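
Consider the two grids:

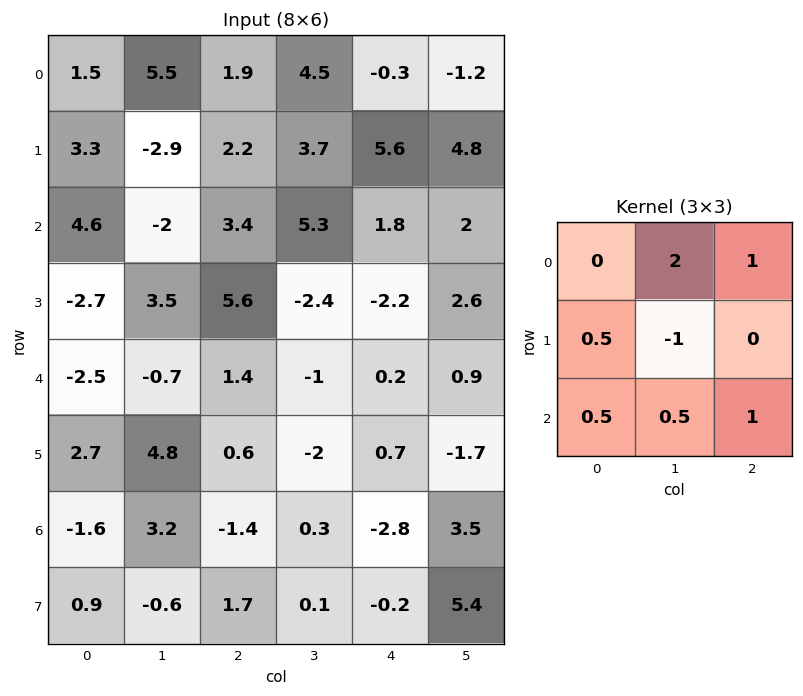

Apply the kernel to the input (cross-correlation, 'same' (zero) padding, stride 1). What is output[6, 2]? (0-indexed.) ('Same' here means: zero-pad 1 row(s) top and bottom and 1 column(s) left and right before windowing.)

The receptive field on the zero-padded input at this output position is [4.8 0.6 -2 / 3.2 -1.4 0.3 / -0.6 1.7 0.1]. Elementwise product with the kernel and sum: 0.6·2 + -2·1 + 3.2·0.5 + -1.4·-1 + -0.6·0.5 + 1.7·0.5 + 0.1·1.

2.85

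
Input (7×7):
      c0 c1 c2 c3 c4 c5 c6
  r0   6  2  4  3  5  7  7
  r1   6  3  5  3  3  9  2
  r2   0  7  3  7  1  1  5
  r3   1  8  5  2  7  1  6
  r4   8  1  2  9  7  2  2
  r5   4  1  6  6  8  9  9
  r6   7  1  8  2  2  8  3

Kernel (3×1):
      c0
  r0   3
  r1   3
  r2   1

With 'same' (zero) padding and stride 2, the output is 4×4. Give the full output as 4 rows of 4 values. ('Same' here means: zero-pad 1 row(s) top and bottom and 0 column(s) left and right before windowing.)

24 17 18 23
19 29 19 27
31 27 50 33
33 42 30 36

Output[0,0]: The receptive field on the zero-padded input at this output position is [0 / 6 / 6]. Elementwise product with the kernel and sum: 0·3 + 6·3 + 6·1.
Output[0,1]: The receptive field on the zero-padded input at this output position is [0 / 4 / 5]. Elementwise product with the kernel and sum: 0·3 + 4·3 + 5·1.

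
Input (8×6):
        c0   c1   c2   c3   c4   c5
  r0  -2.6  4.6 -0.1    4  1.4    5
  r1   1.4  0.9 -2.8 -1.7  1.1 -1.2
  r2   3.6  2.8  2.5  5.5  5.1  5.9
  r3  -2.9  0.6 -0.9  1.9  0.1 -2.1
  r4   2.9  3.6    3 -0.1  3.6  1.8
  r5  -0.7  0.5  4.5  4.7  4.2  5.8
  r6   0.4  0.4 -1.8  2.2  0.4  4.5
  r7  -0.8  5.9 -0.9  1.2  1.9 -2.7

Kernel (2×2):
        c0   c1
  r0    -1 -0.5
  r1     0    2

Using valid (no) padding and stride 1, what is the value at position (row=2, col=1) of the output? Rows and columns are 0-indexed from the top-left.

The receptive field on the input at this output position is [2.8 2.5 / 0.6 -0.9]. Elementwise product with the kernel and sum: 2.8·-1 + 2.5·-0.5 + -0.9·2.

-5.85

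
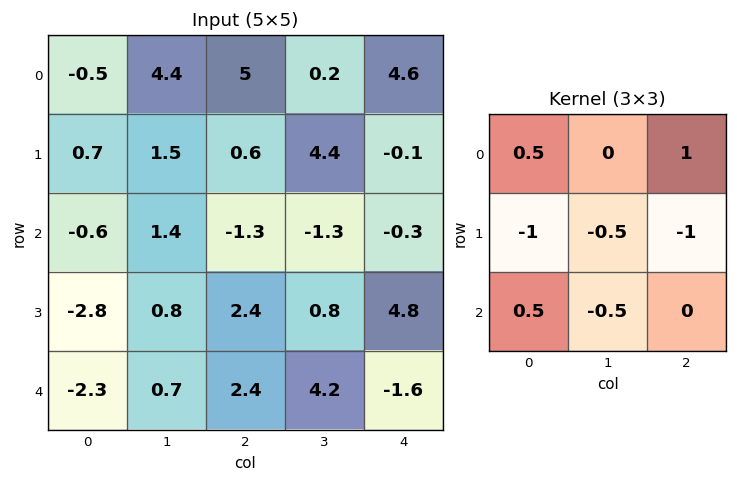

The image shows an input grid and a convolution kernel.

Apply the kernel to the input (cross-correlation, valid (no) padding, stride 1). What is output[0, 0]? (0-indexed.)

1.7

The receptive field on the input at this output position is [-0.5 4.4 5 / 0.7 1.5 0.6 / -0.6 1.4 -1.3]. Elementwise product with the kernel and sum: -0.5·0.5 + 5·1 + 0.7·-1 + 1.5·-0.5 + 0.6·-1 + -0.6·0.5 + 1.4·-0.5.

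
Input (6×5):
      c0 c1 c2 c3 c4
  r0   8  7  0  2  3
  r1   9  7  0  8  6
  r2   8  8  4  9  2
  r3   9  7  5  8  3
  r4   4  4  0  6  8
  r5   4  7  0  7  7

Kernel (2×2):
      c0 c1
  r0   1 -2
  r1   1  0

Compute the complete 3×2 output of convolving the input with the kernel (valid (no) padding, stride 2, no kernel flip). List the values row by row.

3 -4
1 -9
0 -12

Output[0,0]: The receptive field on the input at this output position is [8 7 / 9 7]. Elementwise product with the kernel and sum: 8·1 + 7·-2 + 9·1.
Output[0,1]: The receptive field on the input at this output position is [0 2 / 0 8]. Elementwise product with the kernel and sum: 0·1 + 2·-2 + 0·1.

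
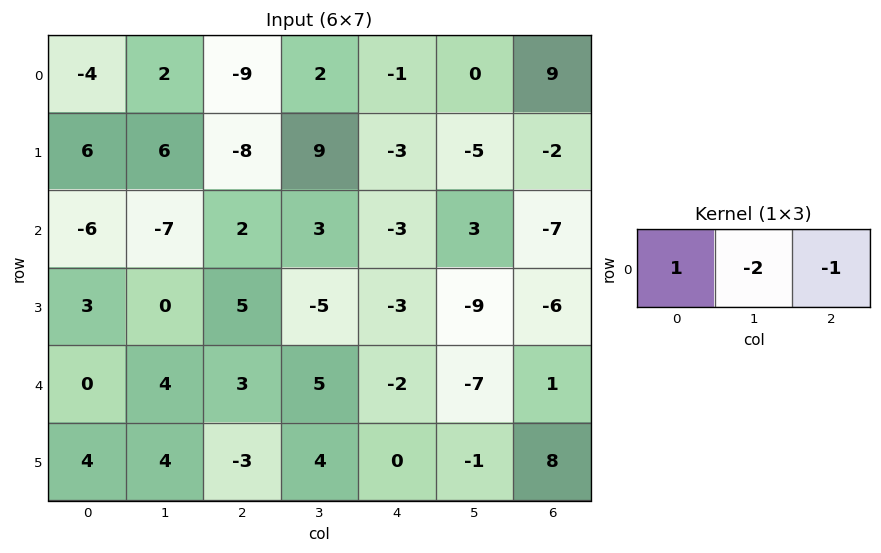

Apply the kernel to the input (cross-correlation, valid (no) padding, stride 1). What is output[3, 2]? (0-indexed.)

18

The receptive field on the input at this output position is [5 -5 -3]. Elementwise product with the kernel and sum: 5·1 + -5·-2 + -3·-1.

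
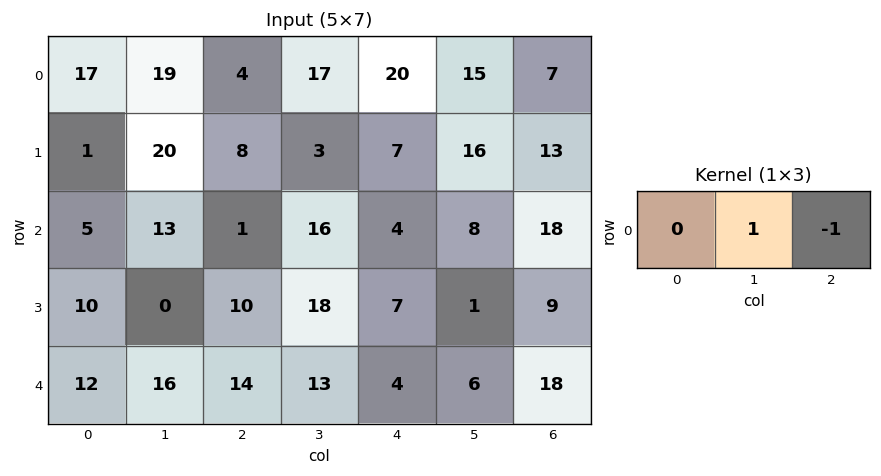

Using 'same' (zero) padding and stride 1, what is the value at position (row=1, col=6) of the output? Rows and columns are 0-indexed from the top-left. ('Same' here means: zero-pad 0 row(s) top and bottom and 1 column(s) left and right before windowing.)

13

The receptive field on the zero-padded input at this output position is [16 13 0]. Elementwise product with the kernel and sum: 13·1 + 0·-1.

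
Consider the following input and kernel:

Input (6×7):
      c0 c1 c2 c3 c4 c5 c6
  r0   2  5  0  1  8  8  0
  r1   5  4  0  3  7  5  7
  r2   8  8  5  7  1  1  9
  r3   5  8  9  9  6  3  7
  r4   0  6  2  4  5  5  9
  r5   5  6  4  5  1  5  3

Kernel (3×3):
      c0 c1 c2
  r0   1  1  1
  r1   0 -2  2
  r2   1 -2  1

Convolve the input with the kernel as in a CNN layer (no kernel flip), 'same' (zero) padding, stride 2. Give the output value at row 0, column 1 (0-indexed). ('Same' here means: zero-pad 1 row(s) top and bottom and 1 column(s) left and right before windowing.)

The receptive field on the zero-padded input at this output position is [0 0 0 / 5 0 1 / 4 0 3]. Elementwise product with the kernel and sum: 0·1 + 0·1 + 0·1 + 0·-2 + 1·2 + 4·1 + 0·-2 + 3·1.

9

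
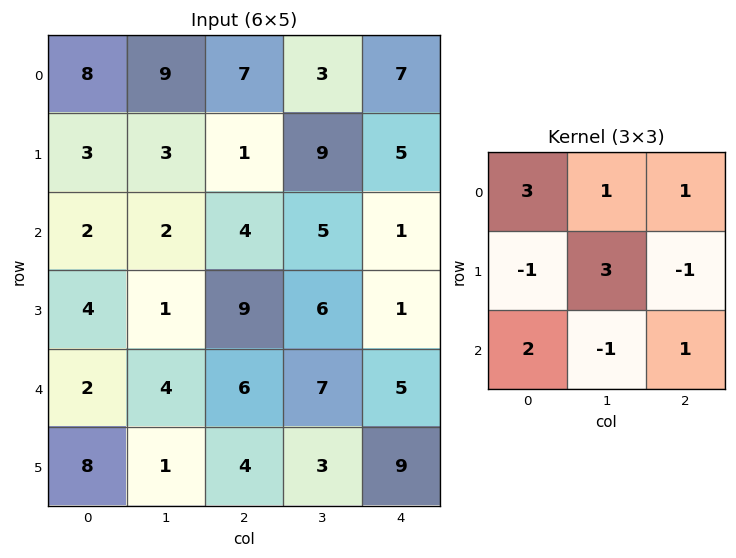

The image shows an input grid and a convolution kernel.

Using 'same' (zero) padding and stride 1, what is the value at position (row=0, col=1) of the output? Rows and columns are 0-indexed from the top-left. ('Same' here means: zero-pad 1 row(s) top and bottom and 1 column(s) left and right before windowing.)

The receptive field on the zero-padded input at this output position is [0 0 0 / 8 9 7 / 3 3 1]. Elementwise product with the kernel and sum: 0·3 + 0·1 + 0·1 + 8·-1 + 9·3 + 7·-1 + 3·2 + 3·-1 + 1·1.

16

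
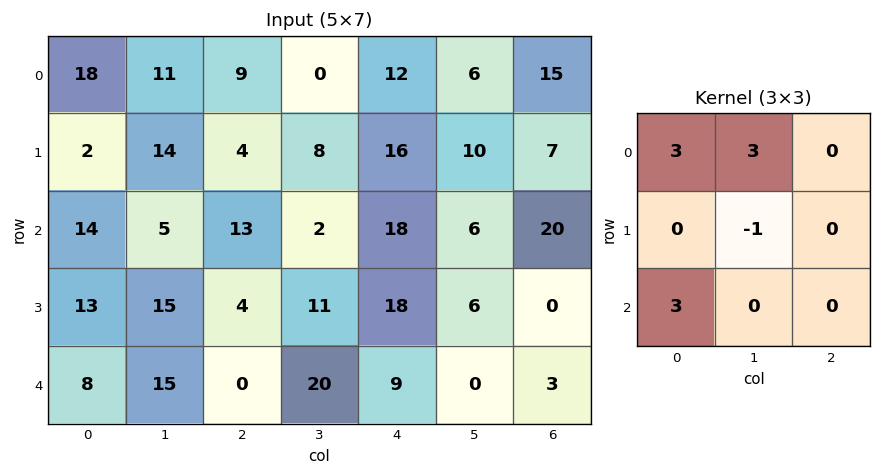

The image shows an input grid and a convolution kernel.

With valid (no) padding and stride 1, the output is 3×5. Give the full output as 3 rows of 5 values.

Output[0,0]: The receptive field on the input at this output position is [18 11 9 / 2 14 4 / 14 5 13]. Elementwise product with the kernel and sum: 18·3 + 11·3 + 14·-1 + 14·3.
Output[0,1]: The receptive field on the input at this output position is [11 9 0 / 14 4 8 / 5 13 2]. Elementwise product with the kernel and sum: 11·3 + 9·3 + 4·-1 + 5·3.

115 71 58 26 98
82 86 46 87 126
66 95 34 102 93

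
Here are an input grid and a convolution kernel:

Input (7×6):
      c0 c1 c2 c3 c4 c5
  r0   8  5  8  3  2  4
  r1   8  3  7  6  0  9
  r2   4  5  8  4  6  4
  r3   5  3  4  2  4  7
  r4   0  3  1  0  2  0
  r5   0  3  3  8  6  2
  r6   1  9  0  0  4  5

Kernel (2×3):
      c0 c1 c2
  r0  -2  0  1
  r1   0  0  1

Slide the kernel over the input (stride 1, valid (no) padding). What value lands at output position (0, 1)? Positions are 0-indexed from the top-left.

-1

The receptive field on the input at this output position is [5 8 3 / 3 7 6]. Elementwise product with the kernel and sum: 5·-2 + 3·1 + 6·1.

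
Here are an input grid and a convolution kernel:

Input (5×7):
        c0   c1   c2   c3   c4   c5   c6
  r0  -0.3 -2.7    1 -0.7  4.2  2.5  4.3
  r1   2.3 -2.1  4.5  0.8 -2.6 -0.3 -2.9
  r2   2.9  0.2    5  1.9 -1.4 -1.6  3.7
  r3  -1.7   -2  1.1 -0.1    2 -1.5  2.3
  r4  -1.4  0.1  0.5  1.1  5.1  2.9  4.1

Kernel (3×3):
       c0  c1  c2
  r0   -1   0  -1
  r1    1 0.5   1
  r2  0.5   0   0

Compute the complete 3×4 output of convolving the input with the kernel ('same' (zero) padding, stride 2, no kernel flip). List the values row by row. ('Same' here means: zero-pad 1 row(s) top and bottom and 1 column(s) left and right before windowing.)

Output[0,0]: The receptive field on the zero-padded input at this output position is [0 0 0 / 0 -0.3 -2.7 / 0 2.3 -2.1]. Elementwise product with the kernel and sum: 0·-1 + 0·-1 + 0·1 + -0.3·0.5 + -2.7·1 + 0·0.5.
Output[0,1]: The receptive field on the zero-padded input at this output position is [0 0 0 / -2.7 1 -0.7 / -2.1 4.5 0.8]. Elementwise product with the kernel and sum: 0·-1 + 0·-1 + -2.7·1 + 1·0.5 + -0.7·1 + -2.1·0.5.

-2.85 -3.95 4.3 4.5
3.75 4.9 -0.95 -0.2
1.4 3.55 8.15 6.45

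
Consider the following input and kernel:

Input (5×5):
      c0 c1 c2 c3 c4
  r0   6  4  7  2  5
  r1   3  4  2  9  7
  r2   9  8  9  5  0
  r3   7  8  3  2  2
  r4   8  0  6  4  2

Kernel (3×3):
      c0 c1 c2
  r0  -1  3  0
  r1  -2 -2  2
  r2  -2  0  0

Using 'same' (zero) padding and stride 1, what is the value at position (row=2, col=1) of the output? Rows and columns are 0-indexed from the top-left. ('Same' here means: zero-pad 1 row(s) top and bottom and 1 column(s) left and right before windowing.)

-21

The receptive field on the zero-padded input at this output position is [3 4 2 / 9 8 9 / 7 8 3]. Elementwise product with the kernel and sum: 3·-1 + 4·3 + 9·-2 + 8·-2 + 9·2 + 7·-2.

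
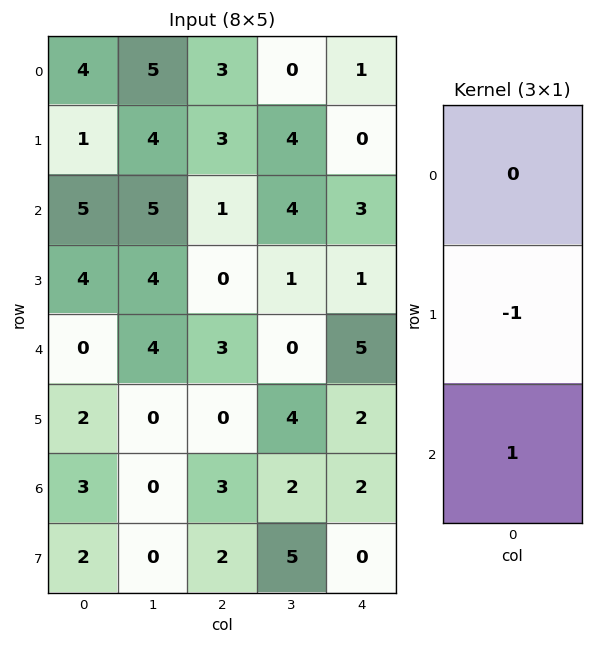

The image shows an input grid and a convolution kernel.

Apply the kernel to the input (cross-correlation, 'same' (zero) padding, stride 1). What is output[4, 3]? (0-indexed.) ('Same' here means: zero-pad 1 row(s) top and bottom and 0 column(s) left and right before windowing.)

The receptive field on the zero-padded input at this output position is [1 / 0 / 4]. Elementwise product with the kernel and sum: 0·-1 + 4·1.

4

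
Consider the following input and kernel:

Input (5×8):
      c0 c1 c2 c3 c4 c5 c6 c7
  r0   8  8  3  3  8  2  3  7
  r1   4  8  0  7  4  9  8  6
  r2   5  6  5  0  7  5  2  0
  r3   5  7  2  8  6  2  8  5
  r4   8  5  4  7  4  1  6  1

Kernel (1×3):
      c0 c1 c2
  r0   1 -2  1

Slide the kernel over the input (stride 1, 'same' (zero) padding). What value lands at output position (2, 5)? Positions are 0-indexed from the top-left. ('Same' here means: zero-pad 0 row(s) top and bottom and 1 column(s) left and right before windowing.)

The receptive field on the zero-padded input at this output position is [7 5 2]. Elementwise product with the kernel and sum: 7·1 + 5·-2 + 2·1.

-1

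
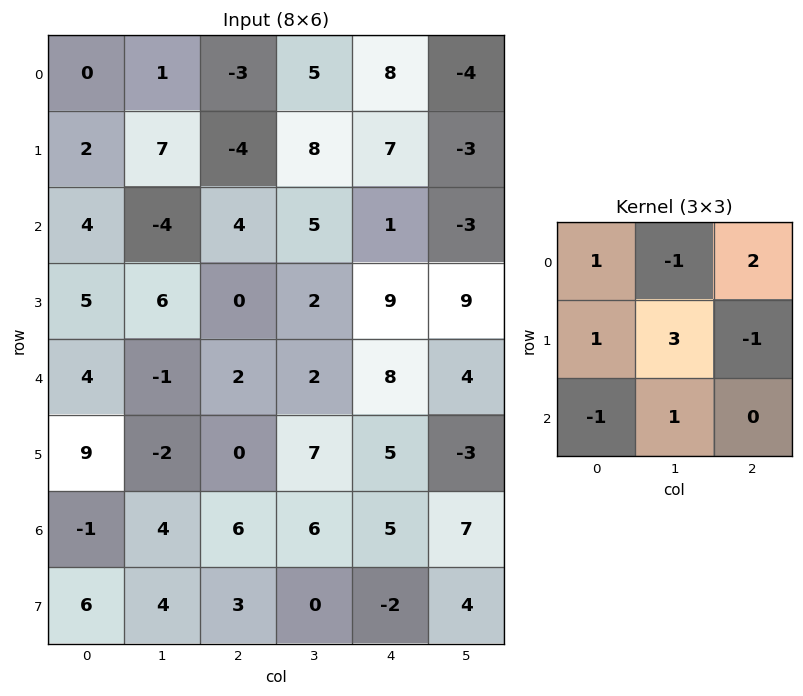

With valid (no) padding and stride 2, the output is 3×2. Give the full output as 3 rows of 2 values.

12 22
34 -2
17 32

Output[0,0]: The receptive field on the input at this output position is [0 1 -3 / 2 7 -4 / 4 -4 4]. Elementwise product with the kernel and sum: 0·1 + 1·-1 + -3·2 + 2·1 + 7·3 + -4·-1 + 4·-1 + -4·1.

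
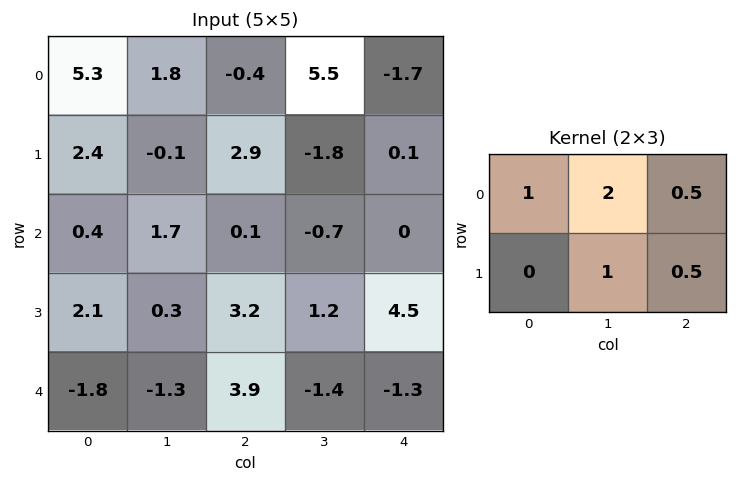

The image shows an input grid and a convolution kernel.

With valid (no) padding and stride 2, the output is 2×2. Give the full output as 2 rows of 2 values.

Output[0,0]: The receptive field on the input at this output position is [5.3 1.8 -0.4 / 2.4 -0.1 2.9]. Elementwise product with the kernel and sum: 5.3·1 + 1.8·2 + -0.4·0.5 + -0.1·1 + 2.9·0.5.
Output[0,1]: The receptive field on the input at this output position is [-0.4 5.5 -1.7 / 2.9 -1.8 0.1]. Elementwise product with the kernel and sum: -0.4·1 + 5.5·2 + -1.7·0.5 + -1.8·1 + 0.1·0.5.

10.05 8
5.75 2.15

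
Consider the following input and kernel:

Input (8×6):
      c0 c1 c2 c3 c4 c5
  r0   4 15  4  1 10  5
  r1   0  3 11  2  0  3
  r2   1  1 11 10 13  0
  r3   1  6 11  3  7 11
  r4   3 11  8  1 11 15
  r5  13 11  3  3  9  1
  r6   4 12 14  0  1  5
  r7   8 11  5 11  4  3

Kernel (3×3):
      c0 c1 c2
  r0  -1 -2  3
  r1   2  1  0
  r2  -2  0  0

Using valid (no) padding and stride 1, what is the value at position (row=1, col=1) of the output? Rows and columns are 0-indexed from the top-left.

The receptive field on the input at this output position is [3 11 2 / 1 11 10 / 6 11 3]. Elementwise product with the kernel and sum: 3·-1 + 11·-2 + 2·3 + 1·2 + 11·1 + 6·-2.

-18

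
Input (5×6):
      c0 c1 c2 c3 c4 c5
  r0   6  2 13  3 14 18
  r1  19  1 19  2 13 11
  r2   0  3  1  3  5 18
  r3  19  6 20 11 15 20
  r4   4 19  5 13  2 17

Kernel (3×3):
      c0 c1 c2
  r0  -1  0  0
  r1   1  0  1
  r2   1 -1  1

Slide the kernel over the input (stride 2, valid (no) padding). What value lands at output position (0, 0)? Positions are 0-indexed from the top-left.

30

The receptive field on the input at this output position is [6 2 13 / 19 1 19 / 0 3 1]. Elementwise product with the kernel and sum: 6·-1 + 19·1 + 19·1 + 0·1 + 3·-1 + 1·1.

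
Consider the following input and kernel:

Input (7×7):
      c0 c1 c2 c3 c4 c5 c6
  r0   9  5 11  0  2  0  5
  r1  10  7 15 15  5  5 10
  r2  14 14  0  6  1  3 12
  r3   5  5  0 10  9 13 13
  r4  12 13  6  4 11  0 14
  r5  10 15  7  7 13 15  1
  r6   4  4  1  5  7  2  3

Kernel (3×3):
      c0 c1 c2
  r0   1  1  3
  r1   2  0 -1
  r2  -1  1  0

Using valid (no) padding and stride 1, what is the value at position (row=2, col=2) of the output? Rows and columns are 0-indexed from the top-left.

-2

The receptive field on the input at this output position is [0 6 1 / 0 10 9 / 6 4 11]. Elementwise product with the kernel and sum: 0·1 + 6·1 + 1·3 + 0·2 + 9·-1 + 6·-1 + 4·1.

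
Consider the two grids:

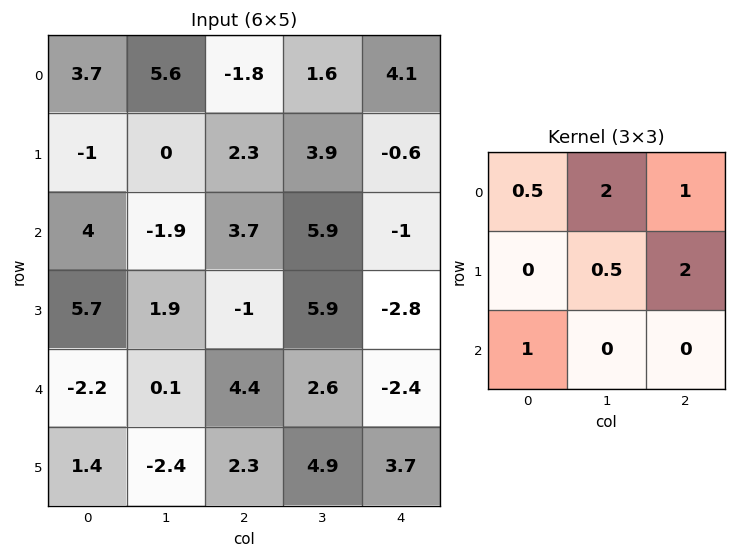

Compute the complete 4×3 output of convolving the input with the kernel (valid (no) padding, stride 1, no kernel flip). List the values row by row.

19.85 7.85 10.85
13.95 24.05 8.3
-1.35 23.75 14.4
15.9 9.85 7.3

Output[0,0]: The receptive field on the input at this output position is [3.7 5.6 -1.8 / -1 0 2.3 / 4 -1.9 3.7]. Elementwise product with the kernel and sum: 3.7·0.5 + 5.6·2 + -1.8·1 + 0·0.5 + 2.3·2 + 4·1.
Output[0,1]: The receptive field on the input at this output position is [5.6 -1.8 1.6 / 0 2.3 3.9 / -1.9 3.7 5.9]. Elementwise product with the kernel and sum: 5.6·0.5 + -1.8·2 + 1.6·1 + 2.3·0.5 + 3.9·2 + -1.9·1.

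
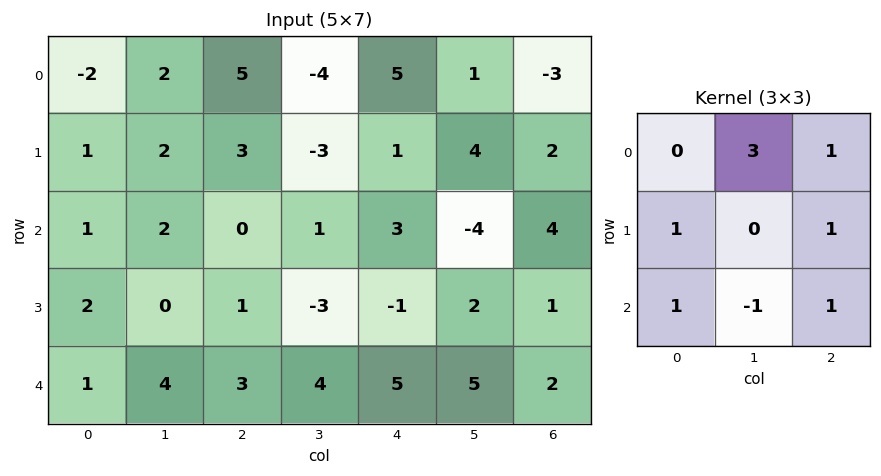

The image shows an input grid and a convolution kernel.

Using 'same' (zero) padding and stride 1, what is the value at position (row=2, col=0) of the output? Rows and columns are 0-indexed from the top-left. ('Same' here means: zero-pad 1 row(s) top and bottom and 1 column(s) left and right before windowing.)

The receptive field on the zero-padded input at this output position is [0 1 2 / 0 1 2 / 0 2 0]. Elementwise product with the kernel and sum: 1·3 + 2·1 + 0·1 + 2·1 + 0·1 + 2·-1 + 0·1.

5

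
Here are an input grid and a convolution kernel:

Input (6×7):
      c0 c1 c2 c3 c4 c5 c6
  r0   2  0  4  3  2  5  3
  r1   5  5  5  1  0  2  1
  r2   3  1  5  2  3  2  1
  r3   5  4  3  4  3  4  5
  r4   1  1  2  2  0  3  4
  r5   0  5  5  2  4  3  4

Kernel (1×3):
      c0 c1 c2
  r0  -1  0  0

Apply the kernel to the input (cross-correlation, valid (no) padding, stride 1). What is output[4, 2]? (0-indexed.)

The receptive field on the input at this output position is [2 2 0]. Elementwise product with the kernel and sum: 2·-1.

-2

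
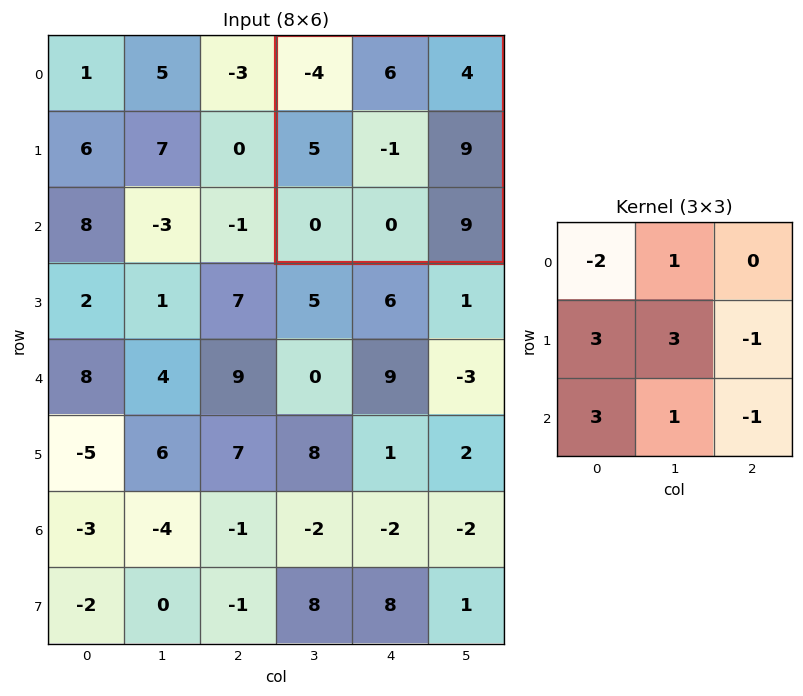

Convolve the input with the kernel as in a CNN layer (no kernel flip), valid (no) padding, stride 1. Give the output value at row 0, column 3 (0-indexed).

8

The receptive field on the input at this output position is [-4 6 4 / 5 -1 9 / 0 0 9]. Elementwise product with the kernel and sum: -4·-2 + 6·1 + 5·3 + -1·3 + 9·-1 + 0·3 + 0·1 + 9·-1.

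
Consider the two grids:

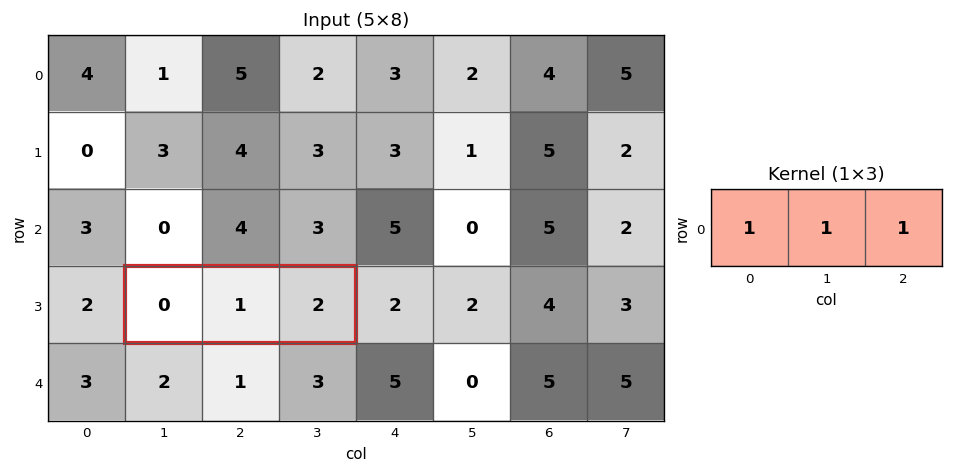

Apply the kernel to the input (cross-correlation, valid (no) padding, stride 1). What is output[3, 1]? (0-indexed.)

The receptive field on the input at this output position is [0 1 2]. Elementwise product with the kernel and sum: 0·1 + 1·1 + 2·1.

3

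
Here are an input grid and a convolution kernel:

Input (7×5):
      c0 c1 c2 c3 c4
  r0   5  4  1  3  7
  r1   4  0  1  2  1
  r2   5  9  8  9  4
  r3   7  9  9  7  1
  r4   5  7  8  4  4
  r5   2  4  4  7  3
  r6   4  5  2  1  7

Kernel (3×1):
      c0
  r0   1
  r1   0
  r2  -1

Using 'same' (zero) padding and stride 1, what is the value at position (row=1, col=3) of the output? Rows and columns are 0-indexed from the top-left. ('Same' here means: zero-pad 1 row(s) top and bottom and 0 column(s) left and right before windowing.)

-6

The receptive field on the zero-padded input at this output position is [3 / 2 / 9]. Elementwise product with the kernel and sum: 3·1 + 9·-1.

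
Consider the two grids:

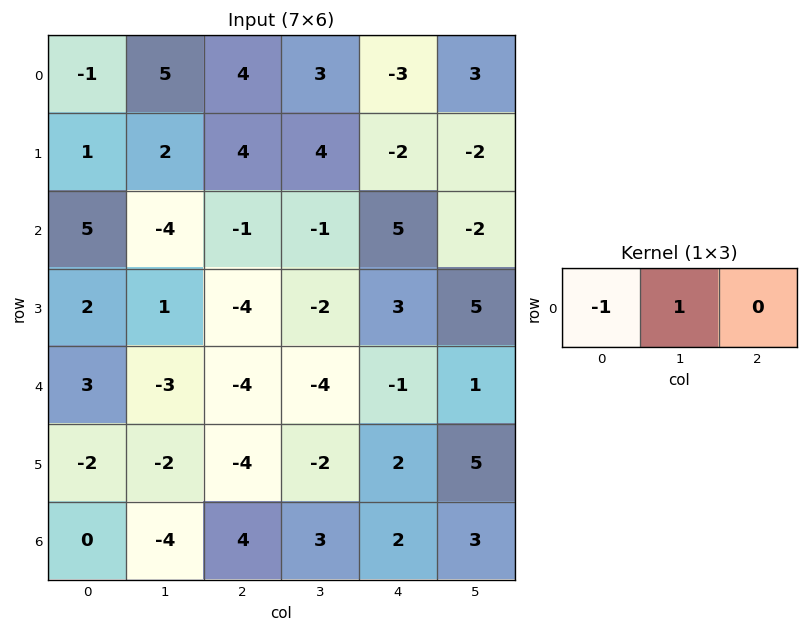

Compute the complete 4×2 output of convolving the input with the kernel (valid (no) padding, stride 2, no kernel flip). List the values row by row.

Output[0,0]: The receptive field on the input at this output position is [-1 5 4]. Elementwise product with the kernel and sum: -1·-1 + 5·1.

6 -1
-9 0
-6 0
-4 -1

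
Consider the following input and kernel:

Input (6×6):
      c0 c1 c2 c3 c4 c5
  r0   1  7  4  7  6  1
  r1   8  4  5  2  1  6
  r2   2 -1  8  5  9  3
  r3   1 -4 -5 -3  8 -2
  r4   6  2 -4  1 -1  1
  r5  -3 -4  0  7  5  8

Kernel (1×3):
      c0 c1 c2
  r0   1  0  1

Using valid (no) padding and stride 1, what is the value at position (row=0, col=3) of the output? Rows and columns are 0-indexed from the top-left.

The receptive field on the input at this output position is [7 6 1]. Elementwise product with the kernel and sum: 7·1 + 1·1.

8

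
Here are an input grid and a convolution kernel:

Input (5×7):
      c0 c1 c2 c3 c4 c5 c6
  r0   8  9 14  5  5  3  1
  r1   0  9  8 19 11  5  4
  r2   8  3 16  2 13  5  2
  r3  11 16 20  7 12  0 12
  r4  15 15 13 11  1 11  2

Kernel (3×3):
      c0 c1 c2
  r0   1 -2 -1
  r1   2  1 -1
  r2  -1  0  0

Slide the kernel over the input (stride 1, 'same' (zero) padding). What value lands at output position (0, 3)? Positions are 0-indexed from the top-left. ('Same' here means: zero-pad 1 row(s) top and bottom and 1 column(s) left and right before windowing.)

The receptive field on the zero-padded input at this output position is [0 0 0 / 14 5 5 / 8 19 11]. Elementwise product with the kernel and sum: 0·1 + 0·-2 + 0·-1 + 14·2 + 5·1 + 5·-1 + 8·-1.

20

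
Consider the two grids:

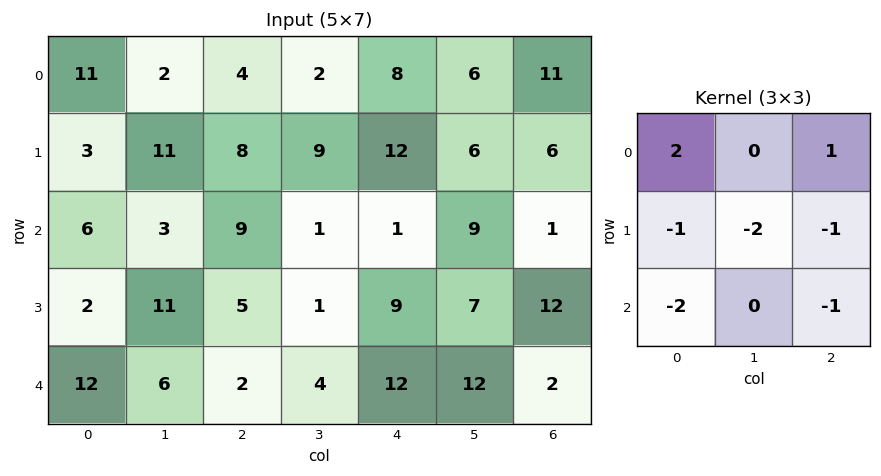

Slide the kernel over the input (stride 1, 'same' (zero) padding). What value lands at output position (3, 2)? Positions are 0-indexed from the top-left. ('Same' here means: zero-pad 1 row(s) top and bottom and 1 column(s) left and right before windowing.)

The receptive field on the zero-padded input at this output position is [3 9 1 / 11 5 1 / 6 2 4]. Elementwise product with the kernel and sum: 3·2 + 1·1 + 11·-1 + 5·-2 + 1·-1 + 6·-2 + 4·-1.

-31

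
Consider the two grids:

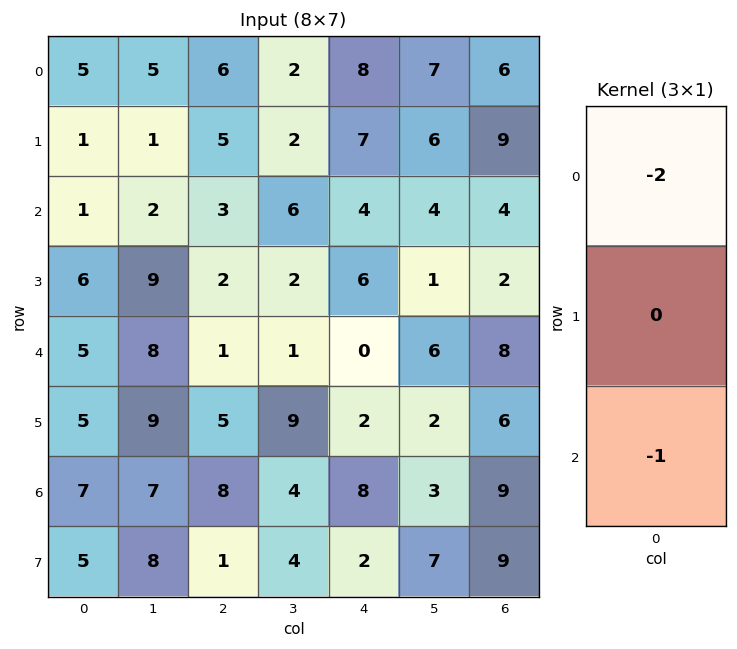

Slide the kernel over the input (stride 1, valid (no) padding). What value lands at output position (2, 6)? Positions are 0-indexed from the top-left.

The receptive field on the input at this output position is [4 / 2 / 8]. Elementwise product with the kernel and sum: 4·-2 + 8·-1.

-16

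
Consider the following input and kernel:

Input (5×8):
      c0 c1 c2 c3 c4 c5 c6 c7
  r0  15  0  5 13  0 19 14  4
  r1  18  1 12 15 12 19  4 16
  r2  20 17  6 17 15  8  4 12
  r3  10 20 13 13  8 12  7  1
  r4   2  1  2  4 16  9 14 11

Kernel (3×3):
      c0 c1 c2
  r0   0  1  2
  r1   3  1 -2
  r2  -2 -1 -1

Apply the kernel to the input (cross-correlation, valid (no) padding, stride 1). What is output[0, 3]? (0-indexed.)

0

The receptive field on the input at this output position is [13 0 19 / 15 12 19 / 17 15 8]. Elementwise product with the kernel and sum: 0·1 + 19·2 + 15·3 + 12·1 + 19·-2 + 17·-2 + 15·-1 + 8·-1.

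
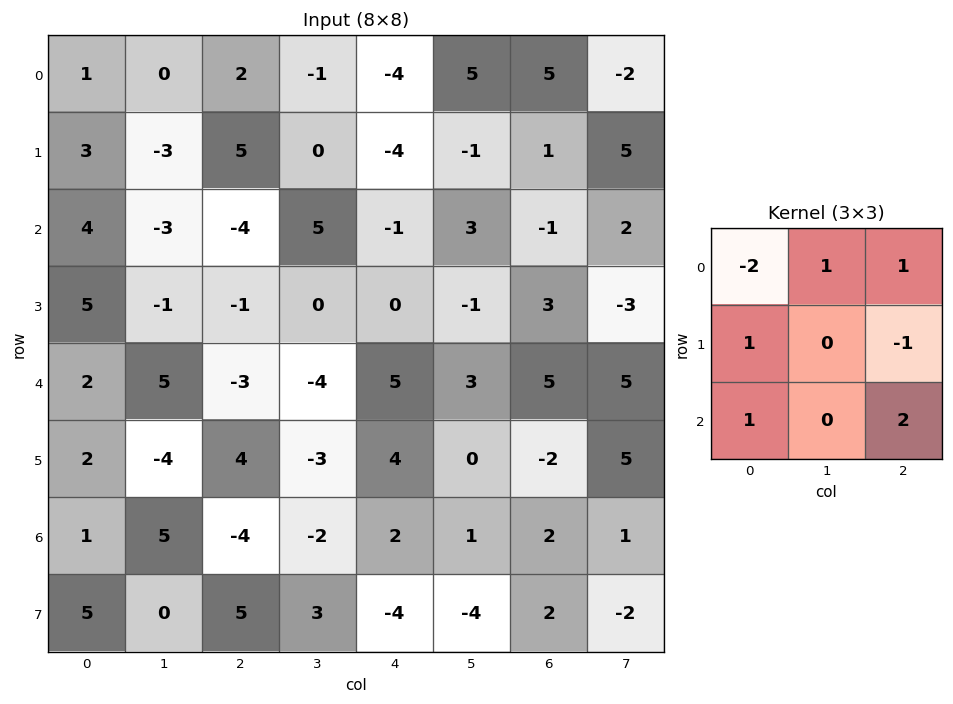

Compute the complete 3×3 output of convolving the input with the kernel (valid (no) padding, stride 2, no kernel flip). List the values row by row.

Output[0,0]: The receptive field on the input at this output position is [1 0 2 / 3 -3 5 / 4 -3 -4]. Elementwise product with the kernel and sum: 1·-2 + 0·1 + 2·1 + 3·1 + 5·-1 + 4·1 + -4·2.

-6 -6 10
-13 18 16
-11 7 10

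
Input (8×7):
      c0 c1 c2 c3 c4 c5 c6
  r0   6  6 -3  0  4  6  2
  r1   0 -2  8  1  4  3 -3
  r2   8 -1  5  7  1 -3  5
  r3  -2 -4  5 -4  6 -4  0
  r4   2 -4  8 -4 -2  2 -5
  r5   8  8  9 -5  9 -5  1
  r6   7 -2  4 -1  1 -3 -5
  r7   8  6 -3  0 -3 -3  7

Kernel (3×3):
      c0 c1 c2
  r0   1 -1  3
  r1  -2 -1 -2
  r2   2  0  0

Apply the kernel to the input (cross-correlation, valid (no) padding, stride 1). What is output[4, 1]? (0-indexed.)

-43

The receptive field on the input at this output position is [-4 8 -4 / 8 9 -5 / -2 4 -1]. Elementwise product with the kernel and sum: -4·1 + 8·-1 + -4·3 + 8·-2 + 9·-1 + -5·-2 + -2·2.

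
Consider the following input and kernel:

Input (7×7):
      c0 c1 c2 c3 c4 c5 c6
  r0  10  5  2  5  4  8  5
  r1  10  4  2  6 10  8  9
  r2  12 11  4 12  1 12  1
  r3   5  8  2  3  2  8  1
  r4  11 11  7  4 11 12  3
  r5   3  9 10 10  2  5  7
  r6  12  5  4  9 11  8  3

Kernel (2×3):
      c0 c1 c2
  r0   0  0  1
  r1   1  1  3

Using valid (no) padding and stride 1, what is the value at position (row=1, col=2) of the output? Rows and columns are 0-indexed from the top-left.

29

The receptive field on the input at this output position is [2 6 10 / 4 12 1]. Elementwise product with the kernel and sum: 10·1 + 4·1 + 12·1 + 1·3.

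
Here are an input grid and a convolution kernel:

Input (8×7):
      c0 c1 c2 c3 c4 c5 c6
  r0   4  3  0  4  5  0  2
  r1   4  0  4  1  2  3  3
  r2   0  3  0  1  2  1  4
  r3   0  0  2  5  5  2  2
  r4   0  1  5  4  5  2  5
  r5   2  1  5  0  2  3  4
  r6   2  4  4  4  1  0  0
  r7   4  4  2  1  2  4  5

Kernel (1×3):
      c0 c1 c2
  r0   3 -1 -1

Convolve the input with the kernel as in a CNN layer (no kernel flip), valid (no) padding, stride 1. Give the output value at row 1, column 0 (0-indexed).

The receptive field on the input at this output position is [4 0 4]. Elementwise product with the kernel and sum: 4·3 + 0·-1 + 4·-1.

8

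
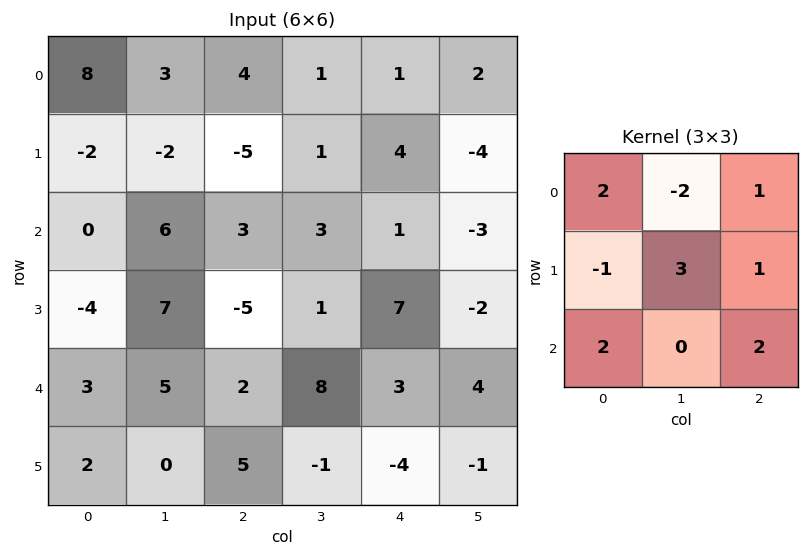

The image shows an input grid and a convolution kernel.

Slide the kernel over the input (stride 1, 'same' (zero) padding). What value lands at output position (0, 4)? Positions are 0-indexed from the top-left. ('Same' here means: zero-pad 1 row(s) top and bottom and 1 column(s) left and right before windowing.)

-2

The receptive field on the zero-padded input at this output position is [0 0 0 / 1 1 2 / 1 4 -4]. Elementwise product with the kernel and sum: 0·2 + 0·-2 + 0·1 + 1·-1 + 1·3 + 2·1 + 1·2 + -4·2.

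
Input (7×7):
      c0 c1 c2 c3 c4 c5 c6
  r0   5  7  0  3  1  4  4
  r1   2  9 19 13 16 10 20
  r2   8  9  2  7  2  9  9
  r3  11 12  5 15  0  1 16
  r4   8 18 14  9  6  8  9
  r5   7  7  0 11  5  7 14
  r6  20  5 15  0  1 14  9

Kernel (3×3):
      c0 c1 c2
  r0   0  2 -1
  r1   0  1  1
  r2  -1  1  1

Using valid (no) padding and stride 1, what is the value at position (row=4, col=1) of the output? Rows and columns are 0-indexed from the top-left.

40

The receptive field on the input at this output position is [18 14 9 / 7 0 11 / 5 15 0]. Elementwise product with the kernel and sum: 14·2 + 9·-1 + 0·1 + 11·1 + 5·-1 + 15·1 + 0·1.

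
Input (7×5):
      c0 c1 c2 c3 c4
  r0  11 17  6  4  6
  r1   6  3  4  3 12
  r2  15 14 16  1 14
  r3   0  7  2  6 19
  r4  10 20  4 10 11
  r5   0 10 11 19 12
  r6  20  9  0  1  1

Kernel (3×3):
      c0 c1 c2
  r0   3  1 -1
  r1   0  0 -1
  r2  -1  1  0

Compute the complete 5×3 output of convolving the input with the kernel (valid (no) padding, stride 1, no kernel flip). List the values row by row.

39 52 -11
8 4 -7
51 35 22
11 8 -10
24 26 0

Output[0,0]: The receptive field on the input at this output position is [11 17 6 / 6 3 4 / 15 14 16]. Elementwise product with the kernel and sum: 11·3 + 17·1 + 6·-1 + 4·-1 + 15·-1 + 14·1.
Output[0,1]: The receptive field on the input at this output position is [17 6 4 / 3 4 3 / 14 16 1]. Elementwise product with the kernel and sum: 17·3 + 6·1 + 4·-1 + 3·-1 + 14·-1 + 16·1.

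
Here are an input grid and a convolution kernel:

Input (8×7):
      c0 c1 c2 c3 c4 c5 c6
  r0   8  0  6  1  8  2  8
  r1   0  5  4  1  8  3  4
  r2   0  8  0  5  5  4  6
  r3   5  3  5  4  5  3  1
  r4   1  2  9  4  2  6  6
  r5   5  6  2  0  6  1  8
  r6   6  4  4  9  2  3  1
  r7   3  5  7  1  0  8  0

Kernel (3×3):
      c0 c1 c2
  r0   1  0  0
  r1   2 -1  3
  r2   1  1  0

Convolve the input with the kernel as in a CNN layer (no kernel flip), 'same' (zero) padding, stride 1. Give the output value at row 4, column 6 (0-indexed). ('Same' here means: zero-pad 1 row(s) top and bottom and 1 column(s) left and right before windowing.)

18

The receptive field on the zero-padded input at this output position is [3 1 0 / 6 6 0 / 1 8 0]. Elementwise product with the kernel and sum: 3·1 + 6·2 + 6·-1 + 0·3 + 1·1 + 8·1.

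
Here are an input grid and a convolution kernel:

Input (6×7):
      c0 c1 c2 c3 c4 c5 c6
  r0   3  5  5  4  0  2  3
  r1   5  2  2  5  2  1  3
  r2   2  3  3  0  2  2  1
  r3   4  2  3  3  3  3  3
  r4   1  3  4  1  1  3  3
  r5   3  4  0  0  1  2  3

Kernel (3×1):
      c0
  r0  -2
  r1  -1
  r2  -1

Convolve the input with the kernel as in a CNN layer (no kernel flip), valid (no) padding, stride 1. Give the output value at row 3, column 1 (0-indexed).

The receptive field on the input at this output position is [2 / 3 / 4]. Elementwise product with the kernel and sum: 2·-2 + 3·-1 + 4·-1.

-11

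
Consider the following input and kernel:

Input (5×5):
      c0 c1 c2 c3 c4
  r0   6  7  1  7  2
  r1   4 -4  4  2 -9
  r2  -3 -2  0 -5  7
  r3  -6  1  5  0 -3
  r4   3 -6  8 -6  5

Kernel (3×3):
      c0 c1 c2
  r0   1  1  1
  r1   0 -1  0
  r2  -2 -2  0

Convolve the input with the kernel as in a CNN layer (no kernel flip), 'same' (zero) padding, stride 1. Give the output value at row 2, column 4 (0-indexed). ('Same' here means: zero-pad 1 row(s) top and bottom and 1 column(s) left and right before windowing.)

-8

The receptive field on the zero-padded input at this output position is [2 -9 0 / -5 7 0 / 0 -3 0]. Elementwise product with the kernel and sum: 2·1 + -9·1 + 0·1 + 7·-1 + 0·-2 + -3·-2.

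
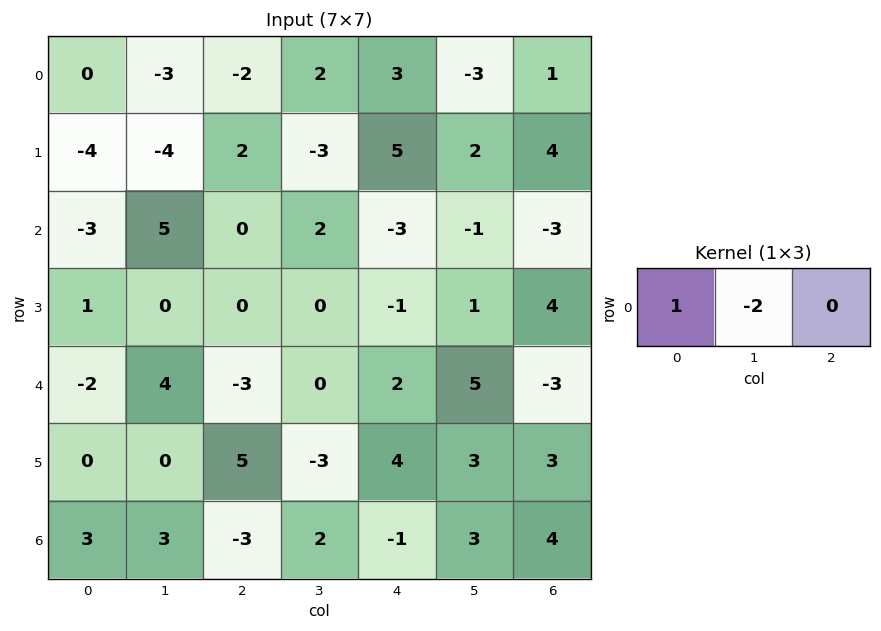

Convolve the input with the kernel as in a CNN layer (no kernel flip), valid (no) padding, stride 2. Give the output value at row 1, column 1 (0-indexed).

-4

The receptive field on the input at this output position is [0 2 -3]. Elementwise product with the kernel and sum: 0·1 + 2·-2.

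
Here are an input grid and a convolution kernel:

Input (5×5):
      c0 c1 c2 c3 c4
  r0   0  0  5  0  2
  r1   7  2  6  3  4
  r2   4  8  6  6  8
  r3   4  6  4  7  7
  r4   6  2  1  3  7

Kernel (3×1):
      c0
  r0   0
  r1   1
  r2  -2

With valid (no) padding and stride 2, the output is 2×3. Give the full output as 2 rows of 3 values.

Output[0,0]: The receptive field on the input at this output position is [0 / 7 / 4]. Elementwise product with the kernel and sum: 7·1 + 4·-2.

-1 -6 -12
-8 2 -7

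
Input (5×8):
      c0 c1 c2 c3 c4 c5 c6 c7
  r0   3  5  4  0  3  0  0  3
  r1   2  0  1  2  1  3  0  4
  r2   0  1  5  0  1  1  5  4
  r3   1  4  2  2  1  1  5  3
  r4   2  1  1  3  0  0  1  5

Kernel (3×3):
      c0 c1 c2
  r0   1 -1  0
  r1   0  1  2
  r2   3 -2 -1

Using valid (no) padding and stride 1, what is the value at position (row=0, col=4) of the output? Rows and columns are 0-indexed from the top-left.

2

The receptive field on the input at this output position is [3 0 0 / 1 3 0 / 1 1 5]. Elementwise product with the kernel and sum: 3·1 + 0·-1 + 3·1 + 0·2 + 1·3 + 1·-2 + 5·-1.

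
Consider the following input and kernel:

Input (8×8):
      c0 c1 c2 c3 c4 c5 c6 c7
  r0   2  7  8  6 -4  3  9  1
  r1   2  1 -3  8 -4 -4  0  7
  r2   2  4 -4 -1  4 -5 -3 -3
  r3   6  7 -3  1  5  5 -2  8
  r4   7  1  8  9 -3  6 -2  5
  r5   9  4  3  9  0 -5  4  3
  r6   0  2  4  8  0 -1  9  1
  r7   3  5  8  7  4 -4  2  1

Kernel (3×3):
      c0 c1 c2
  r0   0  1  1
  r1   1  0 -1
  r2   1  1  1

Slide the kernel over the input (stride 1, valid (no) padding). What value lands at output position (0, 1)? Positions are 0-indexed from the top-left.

6

The receptive field on the input at this output position is [7 8 6 / 1 -3 8 / 4 -4 -1]. Elementwise product with the kernel and sum: 8·1 + 6·1 + 1·1 + 8·-1 + 4·1 + -4·1 + -1·1.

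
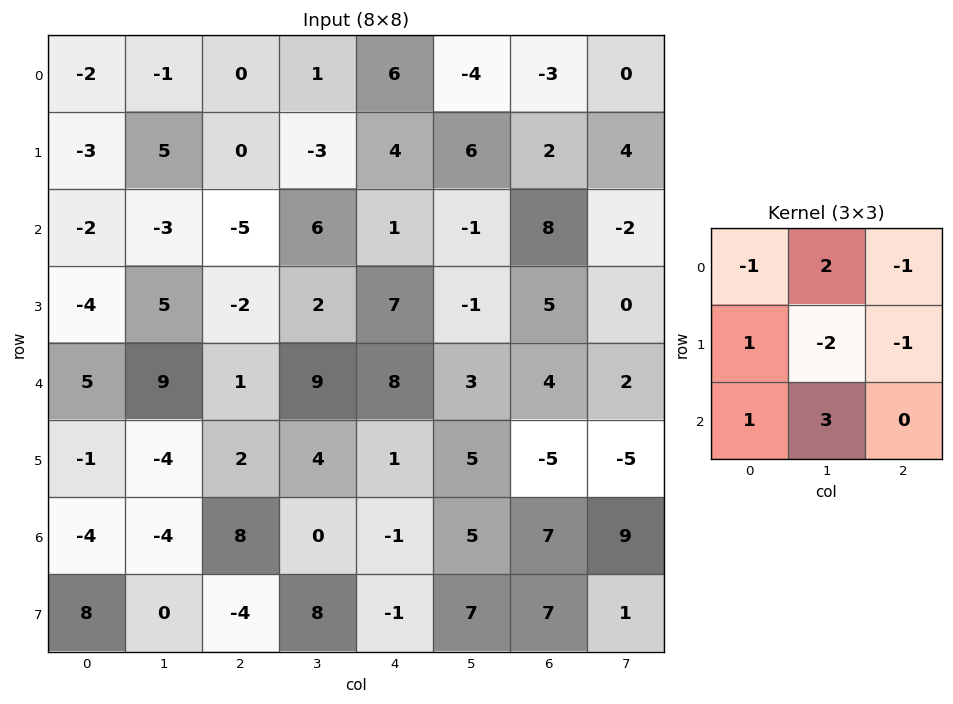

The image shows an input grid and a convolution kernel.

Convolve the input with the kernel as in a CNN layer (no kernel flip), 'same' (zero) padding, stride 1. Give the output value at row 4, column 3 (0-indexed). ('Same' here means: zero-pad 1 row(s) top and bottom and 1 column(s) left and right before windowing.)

The receptive field on the zero-padded input at this output position is [-2 2 7 / 1 9 8 / 2 4 1]. Elementwise product with the kernel and sum: -2·-1 + 2·2 + 7·-1 + 1·1 + 9·-2 + 8·-1 + 2·1 + 4·3.

-12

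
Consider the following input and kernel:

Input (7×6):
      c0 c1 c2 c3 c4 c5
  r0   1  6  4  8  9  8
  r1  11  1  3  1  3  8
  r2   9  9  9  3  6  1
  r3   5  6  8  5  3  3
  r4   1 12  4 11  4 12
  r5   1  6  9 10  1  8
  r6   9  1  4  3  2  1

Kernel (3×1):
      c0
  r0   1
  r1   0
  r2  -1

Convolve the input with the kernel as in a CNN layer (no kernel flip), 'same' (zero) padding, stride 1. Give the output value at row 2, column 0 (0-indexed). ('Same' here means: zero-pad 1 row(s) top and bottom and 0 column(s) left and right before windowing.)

The receptive field on the zero-padded input at this output position is [11 / 9 / 5]. Elementwise product with the kernel and sum: 11·1 + 5·-1.

6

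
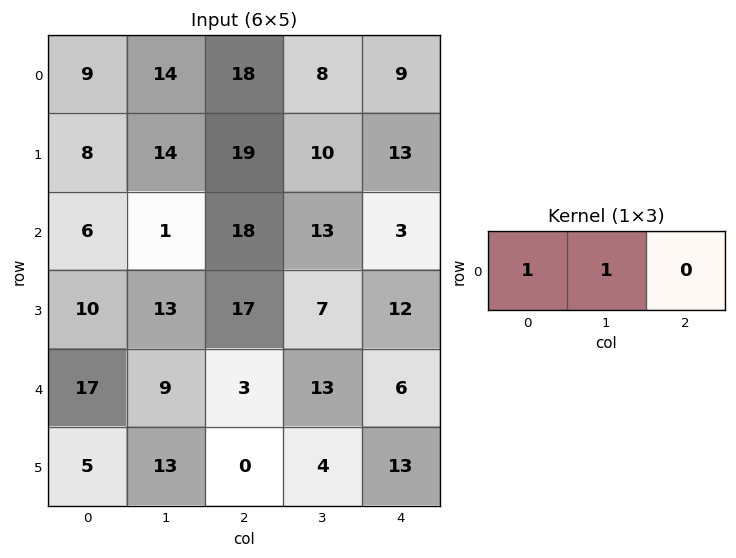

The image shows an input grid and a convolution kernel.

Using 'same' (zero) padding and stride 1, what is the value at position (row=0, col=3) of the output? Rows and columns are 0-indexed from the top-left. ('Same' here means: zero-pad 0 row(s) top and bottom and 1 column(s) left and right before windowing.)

The receptive field on the zero-padded input at this output position is [18 8 9]. Elementwise product with the kernel and sum: 18·1 + 8·1.

26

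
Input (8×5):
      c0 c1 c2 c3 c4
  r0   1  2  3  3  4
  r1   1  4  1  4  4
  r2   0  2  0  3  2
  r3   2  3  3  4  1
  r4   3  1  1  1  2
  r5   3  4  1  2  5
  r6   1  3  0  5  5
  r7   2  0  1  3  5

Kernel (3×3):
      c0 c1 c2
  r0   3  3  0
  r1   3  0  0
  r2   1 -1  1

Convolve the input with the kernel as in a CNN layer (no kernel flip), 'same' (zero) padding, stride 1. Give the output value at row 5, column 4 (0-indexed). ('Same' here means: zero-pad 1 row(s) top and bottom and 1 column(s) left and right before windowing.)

The receptive field on the zero-padded input at this output position is [1 2 0 / 2 5 0 / 5 5 0]. Elementwise product with the kernel and sum: 1·3 + 2·3 + 2·3 + 5·1 + 5·-1 + 0·1.

15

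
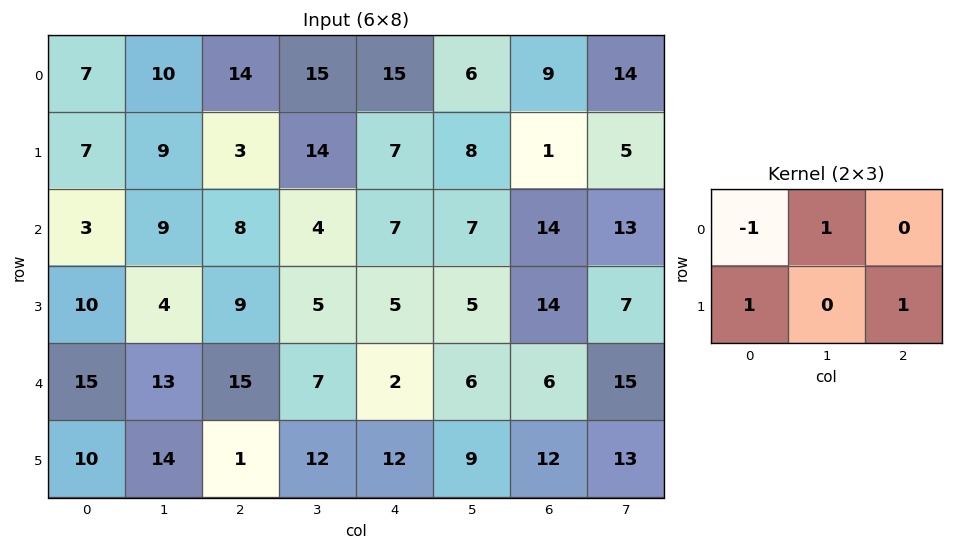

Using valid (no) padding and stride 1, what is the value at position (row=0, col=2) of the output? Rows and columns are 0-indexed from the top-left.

The receptive field on the input at this output position is [14 15 15 / 3 14 7]. Elementwise product with the kernel and sum: 14·-1 + 15·1 + 3·1 + 7·1.

11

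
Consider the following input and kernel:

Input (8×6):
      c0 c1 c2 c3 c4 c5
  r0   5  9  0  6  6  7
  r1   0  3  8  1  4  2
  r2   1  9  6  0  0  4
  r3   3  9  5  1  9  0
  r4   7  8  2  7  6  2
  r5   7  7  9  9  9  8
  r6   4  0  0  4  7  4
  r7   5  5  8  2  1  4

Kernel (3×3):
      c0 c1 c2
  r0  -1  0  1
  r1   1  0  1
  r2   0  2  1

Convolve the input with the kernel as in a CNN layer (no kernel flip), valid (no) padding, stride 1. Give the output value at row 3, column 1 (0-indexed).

The receptive field on the input at this output position is [9 5 1 / 8 2 7 / 7 9 9]. Elementwise product with the kernel and sum: 9·-1 + 1·1 + 8·1 + 7·1 + 9·2 + 9·1.

34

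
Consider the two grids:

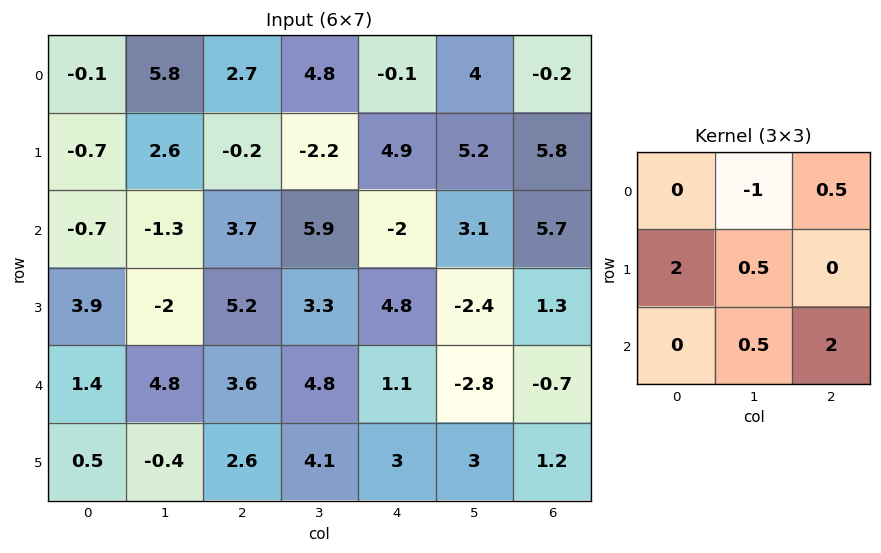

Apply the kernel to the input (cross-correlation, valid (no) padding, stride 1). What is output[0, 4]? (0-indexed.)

21.25

The receptive field on the input at this output position is [-0.1 4 -0.2 / 4.9 5.2 5.8 / -2 3.1 5.7]. Elementwise product with the kernel and sum: 4·-1 + -0.2·0.5 + 4.9·2 + 5.2·0.5 + 3.1·0.5 + 5.7·2.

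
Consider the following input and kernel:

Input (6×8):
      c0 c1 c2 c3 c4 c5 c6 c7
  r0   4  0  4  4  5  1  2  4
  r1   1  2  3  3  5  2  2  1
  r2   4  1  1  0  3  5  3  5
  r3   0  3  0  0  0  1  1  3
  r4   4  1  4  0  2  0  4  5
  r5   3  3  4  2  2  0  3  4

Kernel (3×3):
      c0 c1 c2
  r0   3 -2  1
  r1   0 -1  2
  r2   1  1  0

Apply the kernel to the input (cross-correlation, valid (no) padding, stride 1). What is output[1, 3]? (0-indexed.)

The receptive field on the input at this output position is [3 5 2 / 0 3 5 / 0 0 1]. Elementwise product with the kernel and sum: 3·3 + 5·-2 + 2·1 + 3·-1 + 5·2 + 0·1 + 0·1.

8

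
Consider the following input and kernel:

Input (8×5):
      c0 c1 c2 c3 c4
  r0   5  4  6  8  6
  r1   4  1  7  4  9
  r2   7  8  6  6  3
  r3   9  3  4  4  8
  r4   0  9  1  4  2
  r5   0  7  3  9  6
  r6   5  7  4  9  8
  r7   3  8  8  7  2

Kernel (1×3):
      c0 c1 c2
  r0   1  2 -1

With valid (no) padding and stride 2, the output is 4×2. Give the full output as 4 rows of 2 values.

7 16
17 15
17 7
15 14

Output[0,0]: The receptive field on the input at this output position is [5 4 6]. Elementwise product with the kernel and sum: 5·1 + 4·2 + 6·-1.
Output[0,1]: The receptive field on the input at this output position is [6 8 6]. Elementwise product with the kernel and sum: 6·1 + 8·2 + 6·-1.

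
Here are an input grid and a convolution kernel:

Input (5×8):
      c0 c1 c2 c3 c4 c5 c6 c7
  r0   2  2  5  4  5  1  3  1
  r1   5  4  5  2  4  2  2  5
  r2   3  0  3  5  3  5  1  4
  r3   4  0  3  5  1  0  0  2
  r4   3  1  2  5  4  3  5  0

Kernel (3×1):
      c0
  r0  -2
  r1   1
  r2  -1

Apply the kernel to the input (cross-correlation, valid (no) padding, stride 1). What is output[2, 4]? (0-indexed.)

-9

The receptive field on the input at this output position is [3 / 1 / 4]. Elementwise product with the kernel and sum: 3·-2 + 1·1 + 4·-1.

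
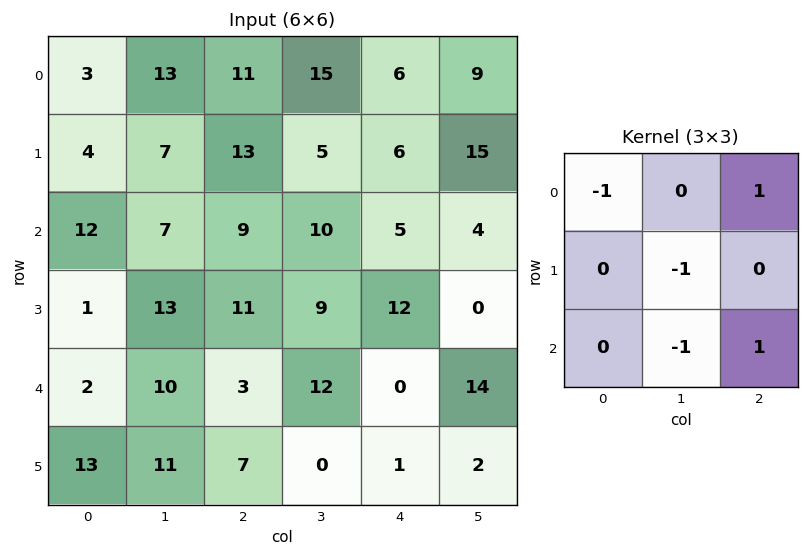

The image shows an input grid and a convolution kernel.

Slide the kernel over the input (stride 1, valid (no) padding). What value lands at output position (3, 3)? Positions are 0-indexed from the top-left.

-8

The receptive field on the input at this output position is [9 12 0 / 12 0 14 / 0 1 2]. Elementwise product with the kernel and sum: 9·-1 + 0·1 + 0·-1 + 1·-1 + 2·1.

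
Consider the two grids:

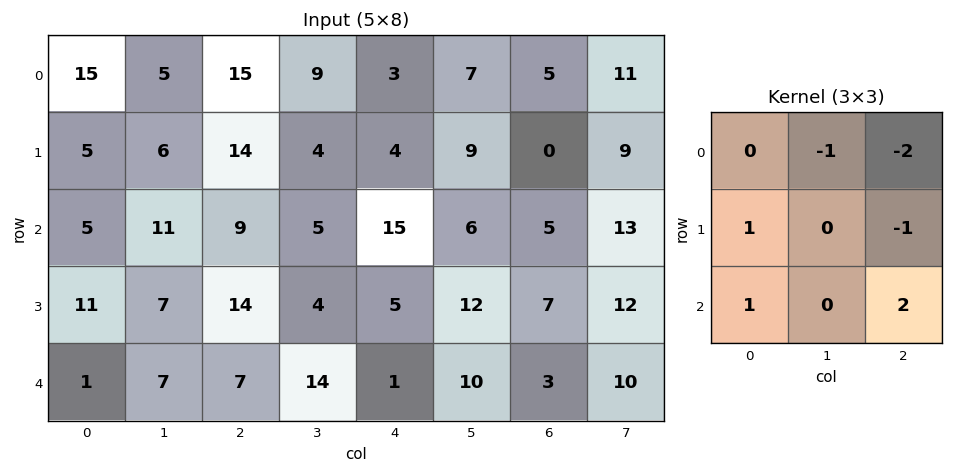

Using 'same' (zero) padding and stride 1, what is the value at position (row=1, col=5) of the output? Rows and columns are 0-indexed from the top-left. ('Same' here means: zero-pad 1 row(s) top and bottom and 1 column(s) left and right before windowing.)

12

The receptive field on the zero-padded input at this output position is [3 7 5 / 4 9 0 / 15 6 5]. Elementwise product with the kernel and sum: 7·-1 + 5·-2 + 4·1 + 0·-1 + 15·1 + 5·2.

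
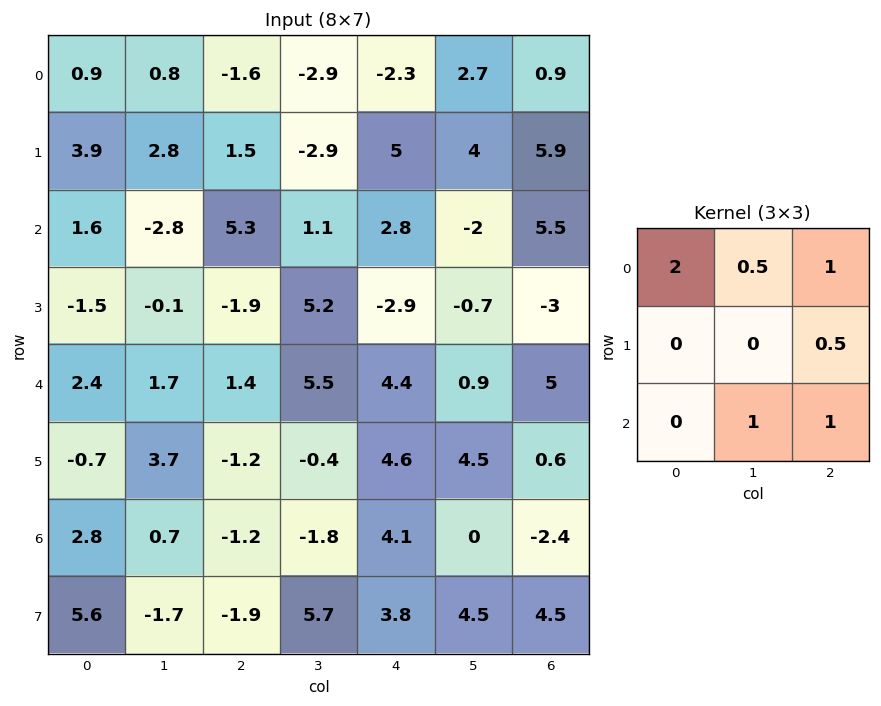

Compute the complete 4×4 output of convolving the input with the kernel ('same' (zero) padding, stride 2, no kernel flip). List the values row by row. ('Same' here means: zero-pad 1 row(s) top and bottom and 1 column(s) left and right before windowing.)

7.1 -2.85 10.35 5.9
1.75 7.3 -3.9 7.95
3 5.2 17.8 -2.3
7.6 9.3 14.3 13.8

Output[0,0]: The receptive field on the zero-padded input at this output position is [0 0 0 / 0 0.9 0.8 / 0 3.9 2.8]. Elementwise product with the kernel and sum: 0·2 + 0·0.5 + 0·1 + 0.8·0.5 + 3.9·1 + 2.8·1.
Output[0,1]: The receptive field on the zero-padded input at this output position is [0 0 0 / 0.8 -1.6 -2.9 / 2.8 1.5 -2.9]. Elementwise product with the kernel and sum: 0·2 + 0·0.5 + 0·1 + -2.9·0.5 + 1.5·1 + -2.9·1.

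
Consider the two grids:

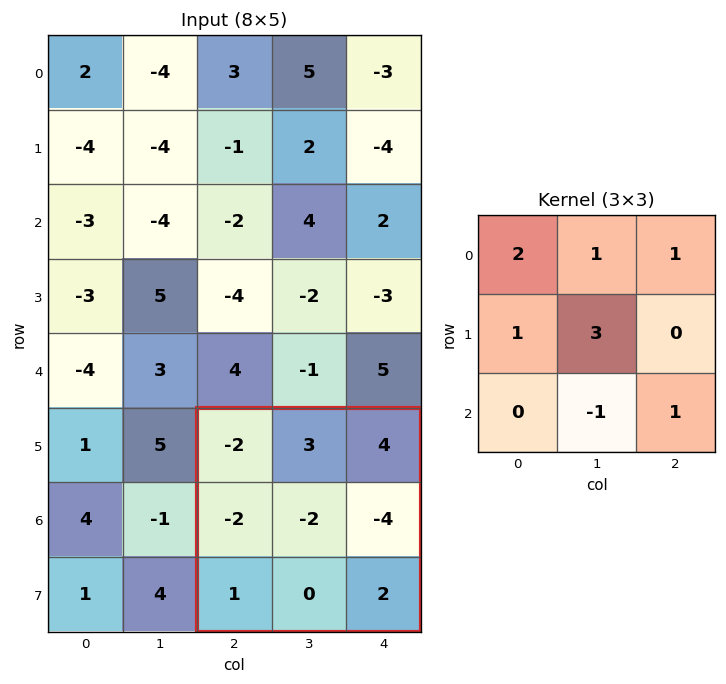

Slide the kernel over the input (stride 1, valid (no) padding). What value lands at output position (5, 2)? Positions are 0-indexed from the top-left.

The receptive field on the input at this output position is [-2 3 4 / -2 -2 -4 / 1 0 2]. Elementwise product with the kernel and sum: -2·2 + 3·1 + 4·1 + -2·1 + -2·3 + 0·-1 + 2·1.

-3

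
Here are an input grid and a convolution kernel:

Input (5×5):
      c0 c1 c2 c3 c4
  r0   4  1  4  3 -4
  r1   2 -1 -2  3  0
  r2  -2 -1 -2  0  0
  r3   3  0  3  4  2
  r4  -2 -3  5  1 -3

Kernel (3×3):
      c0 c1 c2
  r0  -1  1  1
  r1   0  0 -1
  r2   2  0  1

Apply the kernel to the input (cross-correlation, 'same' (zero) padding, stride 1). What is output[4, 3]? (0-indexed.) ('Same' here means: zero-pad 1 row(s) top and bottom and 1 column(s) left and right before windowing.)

6

The receptive field on the zero-padded input at this output position is [3 4 2 / 5 1 -3 / 0 0 0]. Elementwise product with the kernel and sum: 3·-1 + 4·1 + 2·1 + -3·-1 + 0·2 + 0·1.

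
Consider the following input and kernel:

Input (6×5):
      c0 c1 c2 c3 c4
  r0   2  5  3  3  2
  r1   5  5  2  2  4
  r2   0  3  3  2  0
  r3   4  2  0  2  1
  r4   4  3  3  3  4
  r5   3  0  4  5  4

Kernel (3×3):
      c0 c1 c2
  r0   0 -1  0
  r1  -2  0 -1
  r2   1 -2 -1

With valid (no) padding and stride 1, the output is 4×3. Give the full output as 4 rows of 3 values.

Output[0,0]: The receptive field on the input at this output position is [2 5 3 / 5 5 2 / 0 3 3]. Elementwise product with the kernel and sum: 5·-1 + 5·-2 + 2·-1 + 0·1 + 3·-2 + 3·-1.

-26 -20 -12
-8 -10 -13
-16 -15 -10
-14 -22 -22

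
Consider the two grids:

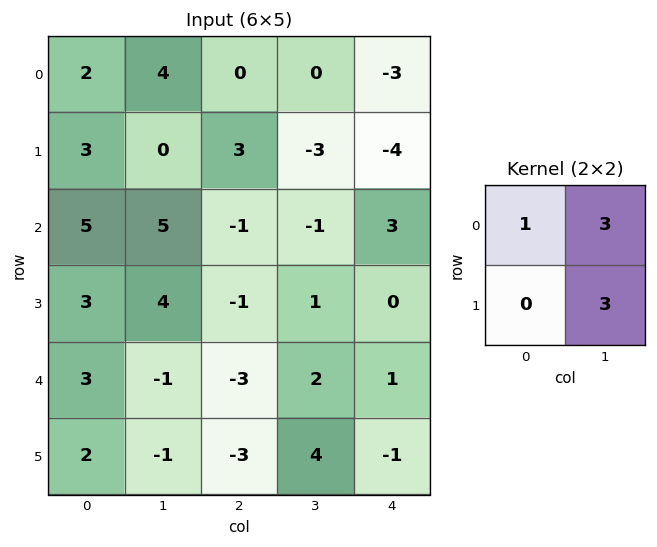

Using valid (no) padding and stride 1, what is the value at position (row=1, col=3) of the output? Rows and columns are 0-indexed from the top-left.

-6

The receptive field on the input at this output position is [-3 -4 / -1 3]. Elementwise product with the kernel and sum: -3·1 + -4·3 + 3·3.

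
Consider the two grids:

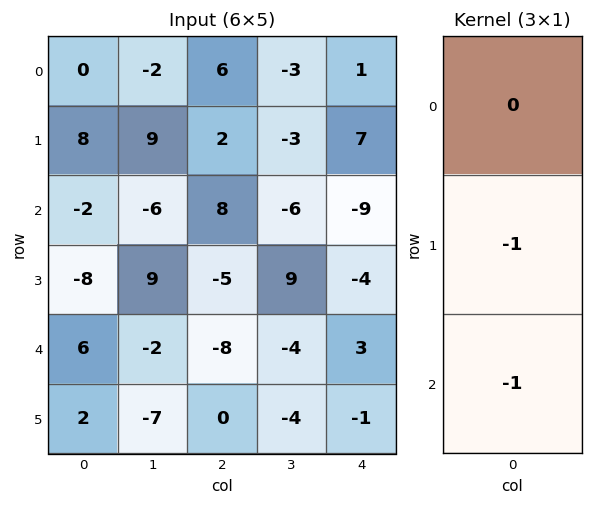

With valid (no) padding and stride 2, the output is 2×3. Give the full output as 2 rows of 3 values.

Output[0,0]: The receptive field on the input at this output position is [0 / 8 / -2]. Elementwise product with the kernel and sum: 8·-1 + -2·-1.

-6 -10 2
2 13 1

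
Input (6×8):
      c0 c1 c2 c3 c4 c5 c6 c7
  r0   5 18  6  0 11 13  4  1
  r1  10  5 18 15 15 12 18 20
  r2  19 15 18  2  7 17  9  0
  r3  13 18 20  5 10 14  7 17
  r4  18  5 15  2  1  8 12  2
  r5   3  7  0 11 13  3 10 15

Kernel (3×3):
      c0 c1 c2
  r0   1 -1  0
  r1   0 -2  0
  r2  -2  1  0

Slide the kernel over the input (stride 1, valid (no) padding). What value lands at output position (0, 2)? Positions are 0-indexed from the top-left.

-58

The receptive field on the input at this output position is [6 0 11 / 18 15 15 / 18 2 7]. Elementwise product with the kernel and sum: 6·1 + 0·-1 + 15·-2 + 18·-2 + 2·1.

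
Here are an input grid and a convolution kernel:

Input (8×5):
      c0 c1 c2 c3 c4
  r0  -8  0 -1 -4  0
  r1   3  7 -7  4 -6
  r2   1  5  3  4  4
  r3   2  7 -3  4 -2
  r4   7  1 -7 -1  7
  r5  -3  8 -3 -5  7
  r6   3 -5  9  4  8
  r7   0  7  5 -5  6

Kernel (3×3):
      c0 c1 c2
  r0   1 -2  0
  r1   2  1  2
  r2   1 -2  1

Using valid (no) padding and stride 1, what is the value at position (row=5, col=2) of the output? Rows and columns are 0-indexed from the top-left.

66

The receptive field on the input at this output position is [-3 -5 7 / 9 4 8 / 5 -5 6]. Elementwise product with the kernel and sum: -3·1 + -5·-2 + 9·2 + 4·1 + 8·2 + 5·1 + -5·-2 + 6·1.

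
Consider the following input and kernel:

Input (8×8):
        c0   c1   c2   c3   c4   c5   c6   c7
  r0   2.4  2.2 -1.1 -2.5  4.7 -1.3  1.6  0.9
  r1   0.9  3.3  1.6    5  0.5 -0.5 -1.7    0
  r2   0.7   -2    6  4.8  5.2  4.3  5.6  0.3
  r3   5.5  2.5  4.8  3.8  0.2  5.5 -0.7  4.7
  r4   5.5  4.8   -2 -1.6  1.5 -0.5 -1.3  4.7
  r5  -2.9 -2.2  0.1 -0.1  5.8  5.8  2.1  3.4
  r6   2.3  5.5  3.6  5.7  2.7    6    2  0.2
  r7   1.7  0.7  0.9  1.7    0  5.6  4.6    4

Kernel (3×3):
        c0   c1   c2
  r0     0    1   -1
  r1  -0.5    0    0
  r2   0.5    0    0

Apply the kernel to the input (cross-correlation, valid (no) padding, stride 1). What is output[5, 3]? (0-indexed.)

The receptive field on the input at this output position is [-0.1 5.8 5.8 / 5.7 2.7 6 / 1.7 0 5.6]. Elementwise product with the kernel and sum: 5.8·1 + 5.8·-1 + 5.7·-0.5 + 1.7·0.5.

-2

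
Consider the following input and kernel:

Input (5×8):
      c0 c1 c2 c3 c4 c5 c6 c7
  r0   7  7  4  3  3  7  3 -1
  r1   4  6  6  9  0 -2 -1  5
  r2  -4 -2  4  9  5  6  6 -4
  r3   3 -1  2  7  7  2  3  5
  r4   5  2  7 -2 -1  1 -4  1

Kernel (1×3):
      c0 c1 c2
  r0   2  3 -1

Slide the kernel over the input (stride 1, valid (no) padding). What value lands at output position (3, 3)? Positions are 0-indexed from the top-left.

The receptive field on the input at this output position is [7 7 2]. Elementwise product with the kernel and sum: 7·2 + 7·3 + 2·-1.

33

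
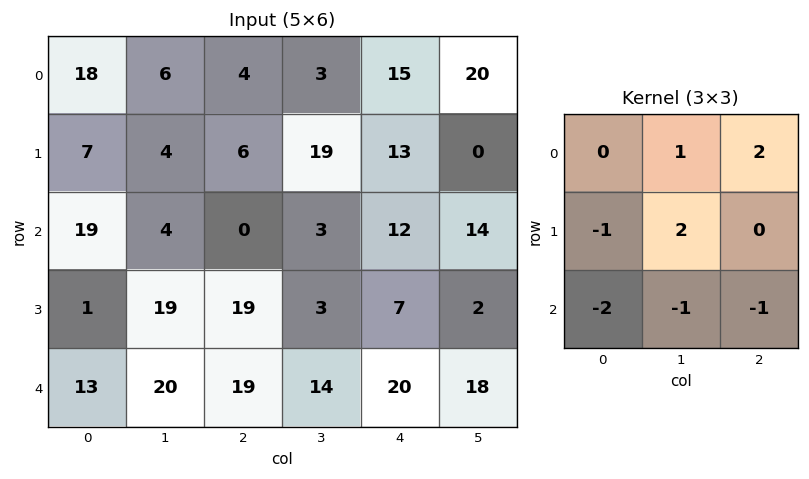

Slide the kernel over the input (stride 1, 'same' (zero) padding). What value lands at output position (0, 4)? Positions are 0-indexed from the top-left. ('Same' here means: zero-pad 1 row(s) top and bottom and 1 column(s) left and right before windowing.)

-24

The receptive field on the zero-padded input at this output position is [0 0 0 / 3 15 20 / 19 13 0]. Elementwise product with the kernel and sum: 0·1 + 0·2 + 3·-1 + 15·2 + 19·-2 + 13·-1 + 0·-1.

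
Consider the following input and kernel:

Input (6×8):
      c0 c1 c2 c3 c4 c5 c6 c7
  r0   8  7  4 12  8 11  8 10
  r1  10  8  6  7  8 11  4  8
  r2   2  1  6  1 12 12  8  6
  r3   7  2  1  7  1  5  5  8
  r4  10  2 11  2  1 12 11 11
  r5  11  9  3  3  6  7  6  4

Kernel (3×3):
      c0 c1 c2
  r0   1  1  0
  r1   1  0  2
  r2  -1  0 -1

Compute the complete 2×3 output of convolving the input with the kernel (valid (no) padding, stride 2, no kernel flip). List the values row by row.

Output[0,0]: The receptive field on the input at this output position is [8 7 4 / 10 8 6 / 2 1 6]. Elementwise product with the kernel and sum: 8·1 + 7·1 + 10·1 + 6·2 + 2·-1 + 6·-1.

29 20 15
-9 -2 23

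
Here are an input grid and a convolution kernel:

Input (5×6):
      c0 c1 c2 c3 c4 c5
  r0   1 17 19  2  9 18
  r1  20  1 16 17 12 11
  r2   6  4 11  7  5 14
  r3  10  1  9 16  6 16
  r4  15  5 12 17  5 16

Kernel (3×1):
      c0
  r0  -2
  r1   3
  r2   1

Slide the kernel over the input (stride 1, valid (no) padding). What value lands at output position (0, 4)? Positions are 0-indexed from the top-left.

23

The receptive field on the input at this output position is [9 / 12 / 5]. Elementwise product with the kernel and sum: 9·-2 + 12·3 + 5·1.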